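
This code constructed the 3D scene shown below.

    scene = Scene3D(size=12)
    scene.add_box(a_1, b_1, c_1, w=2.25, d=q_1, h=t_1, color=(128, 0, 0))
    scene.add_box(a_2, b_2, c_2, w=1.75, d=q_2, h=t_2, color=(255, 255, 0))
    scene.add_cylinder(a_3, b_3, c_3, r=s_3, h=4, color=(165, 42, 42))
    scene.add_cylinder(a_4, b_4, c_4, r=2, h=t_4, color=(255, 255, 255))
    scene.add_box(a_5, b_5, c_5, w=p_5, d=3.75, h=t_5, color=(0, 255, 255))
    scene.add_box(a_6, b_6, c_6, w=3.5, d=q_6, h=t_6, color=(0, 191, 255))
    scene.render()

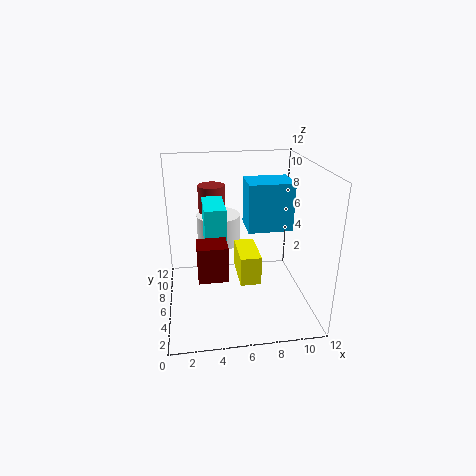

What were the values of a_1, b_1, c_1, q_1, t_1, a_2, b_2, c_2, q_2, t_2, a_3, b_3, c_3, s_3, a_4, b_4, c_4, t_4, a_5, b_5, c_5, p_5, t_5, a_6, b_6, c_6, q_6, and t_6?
a_1 = 2.5
b_1 = 2.25
c_1 = 4.25
q_1 = 2
t_1 = 2.75
a_2 = 6
b_2 = 4.5
c_2 = 2.25
q_2 = 3.75
t_2 = 2.5
a_3 = 4.25
b_3 = 10.75
c_3 = 5.25
s_3 = 1.25
a_4 = 4.75
b_4 = 9.75
c_4 = 4
t_4 = 2.75
a_5 = 3.25
b_5 = 5.25
c_5 = 3.5
p_5 = 1.75
t_5 = 5.25
a_6 = 6.5
b_6 = 4
c_6 = 7.25
q_6 = 2.75
t_6 = 3.75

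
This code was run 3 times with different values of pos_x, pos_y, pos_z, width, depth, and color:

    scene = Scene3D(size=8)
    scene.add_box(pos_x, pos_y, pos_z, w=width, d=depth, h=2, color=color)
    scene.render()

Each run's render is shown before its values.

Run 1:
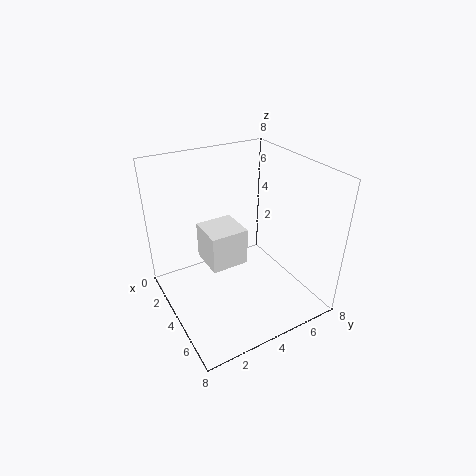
pos_x = 3
pos_y = 2
pos_z = 3
width = 2
depth = 2
color = 'white'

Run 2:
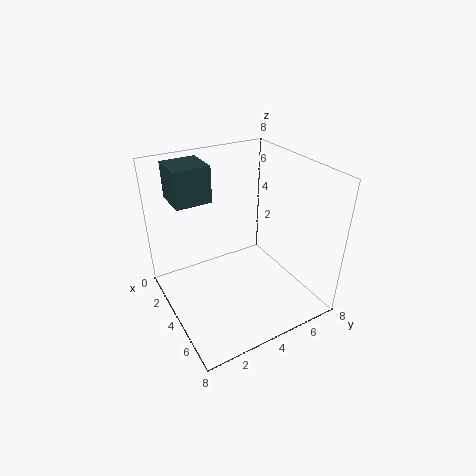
pos_x = 1
pos_y = 1
pos_z = 6
width = 2
depth = 2
color = 'darkslategray'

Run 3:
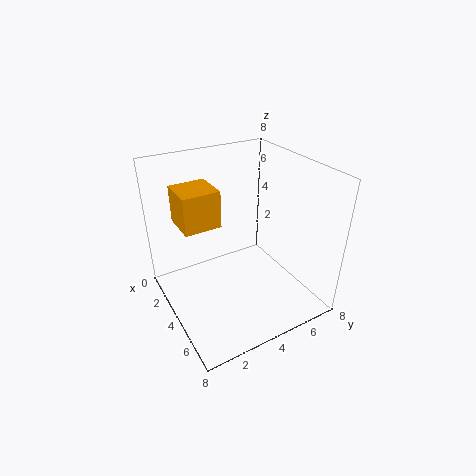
pos_x = 2
pos_y = 1
pos_z = 5
width = 2
depth = 2
color = 'orange'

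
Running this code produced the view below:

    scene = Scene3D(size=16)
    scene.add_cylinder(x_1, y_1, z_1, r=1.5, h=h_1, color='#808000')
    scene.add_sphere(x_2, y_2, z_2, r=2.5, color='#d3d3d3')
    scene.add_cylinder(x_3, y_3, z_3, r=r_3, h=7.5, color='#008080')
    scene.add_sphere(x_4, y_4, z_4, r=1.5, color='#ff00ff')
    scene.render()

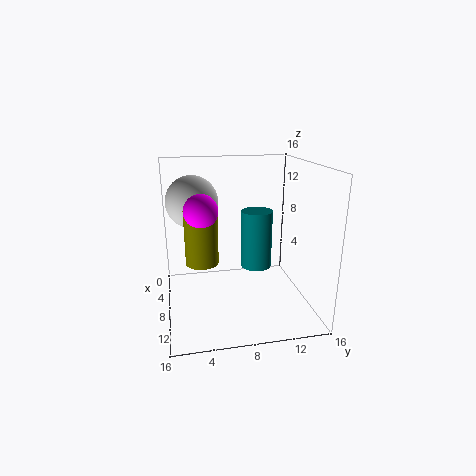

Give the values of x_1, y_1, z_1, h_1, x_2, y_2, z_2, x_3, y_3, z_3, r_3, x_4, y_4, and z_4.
x_1 = 13.5; y_1 = 3.5; z_1 = 8; h_1 = 5; x_2 = 10.5; y_2 = 3; z_2 = 13; x_3 = 3; y_3 = 11.5; z_3 = 2; r_3 = 2; x_4 = 14; y_4 = 3.5; z_4 = 13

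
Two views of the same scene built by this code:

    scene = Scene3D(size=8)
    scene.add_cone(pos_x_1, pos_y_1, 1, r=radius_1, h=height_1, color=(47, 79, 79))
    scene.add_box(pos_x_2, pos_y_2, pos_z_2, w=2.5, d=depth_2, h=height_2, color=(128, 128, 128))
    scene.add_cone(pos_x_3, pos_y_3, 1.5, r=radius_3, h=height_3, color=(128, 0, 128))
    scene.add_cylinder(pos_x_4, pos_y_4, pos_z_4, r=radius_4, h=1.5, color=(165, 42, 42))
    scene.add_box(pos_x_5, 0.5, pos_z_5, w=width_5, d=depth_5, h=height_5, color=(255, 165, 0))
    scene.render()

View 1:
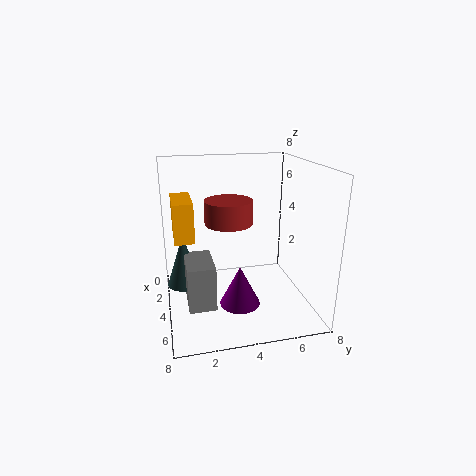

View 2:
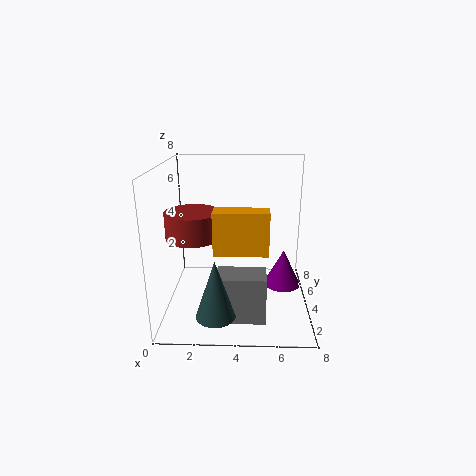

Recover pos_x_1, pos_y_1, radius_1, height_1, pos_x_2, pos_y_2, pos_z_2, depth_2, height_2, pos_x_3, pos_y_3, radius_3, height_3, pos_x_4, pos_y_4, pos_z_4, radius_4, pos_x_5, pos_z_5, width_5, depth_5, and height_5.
pos_x_1 = 3
pos_y_1 = 1
radius_1 = 1
height_1 = 3
pos_x_2 = 3
pos_y_2 = 1
pos_z_2 = 0.5
depth_2 = 1.5
height_2 = 2.5
pos_x_3 = 6.5
pos_y_3 = 3.5
radius_3 = 1
height_3 = 2
pos_x_4 = 1.5
pos_y_4 = 4
pos_z_4 = 4
radius_4 = 1.5
pos_x_5 = 3
pos_z_5 = 4.5
width_5 = 2.5
depth_5 = 1
height_5 = 2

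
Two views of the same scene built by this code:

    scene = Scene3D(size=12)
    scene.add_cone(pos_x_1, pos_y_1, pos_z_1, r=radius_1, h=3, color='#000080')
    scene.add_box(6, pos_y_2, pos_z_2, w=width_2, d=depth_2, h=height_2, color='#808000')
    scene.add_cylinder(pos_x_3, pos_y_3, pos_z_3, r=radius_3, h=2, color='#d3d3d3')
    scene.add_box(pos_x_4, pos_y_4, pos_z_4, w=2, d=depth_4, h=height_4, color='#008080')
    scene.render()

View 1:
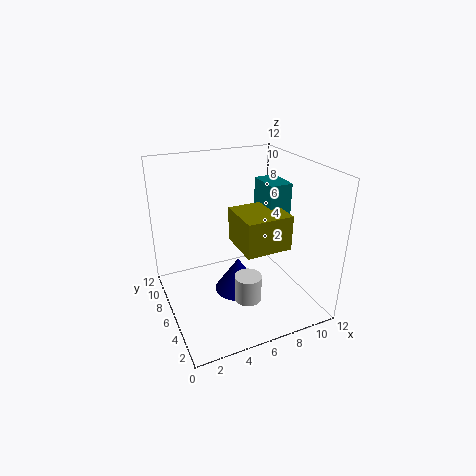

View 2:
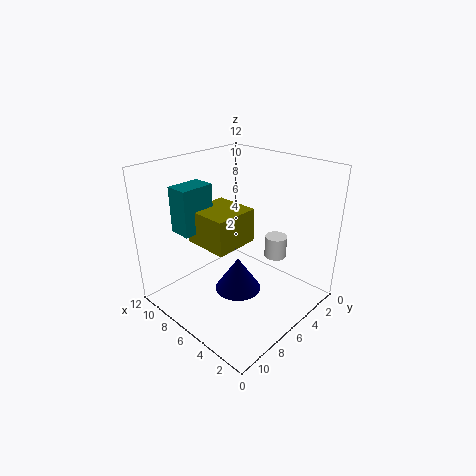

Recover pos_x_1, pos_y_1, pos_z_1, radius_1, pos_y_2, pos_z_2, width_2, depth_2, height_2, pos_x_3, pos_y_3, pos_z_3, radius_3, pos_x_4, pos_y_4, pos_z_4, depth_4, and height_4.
pos_x_1 = 6
pos_y_1 = 6
pos_z_1 = 1
radius_1 = 2
pos_y_2 = 4
pos_z_2 = 5
width_2 = 4
depth_2 = 4
height_2 = 3
pos_x_3 = 5
pos_y_3 = 2
pos_z_3 = 3
radius_3 = 1
pos_x_4 = 9
pos_y_4 = 6
pos_z_4 = 6
depth_4 = 3
height_4 = 4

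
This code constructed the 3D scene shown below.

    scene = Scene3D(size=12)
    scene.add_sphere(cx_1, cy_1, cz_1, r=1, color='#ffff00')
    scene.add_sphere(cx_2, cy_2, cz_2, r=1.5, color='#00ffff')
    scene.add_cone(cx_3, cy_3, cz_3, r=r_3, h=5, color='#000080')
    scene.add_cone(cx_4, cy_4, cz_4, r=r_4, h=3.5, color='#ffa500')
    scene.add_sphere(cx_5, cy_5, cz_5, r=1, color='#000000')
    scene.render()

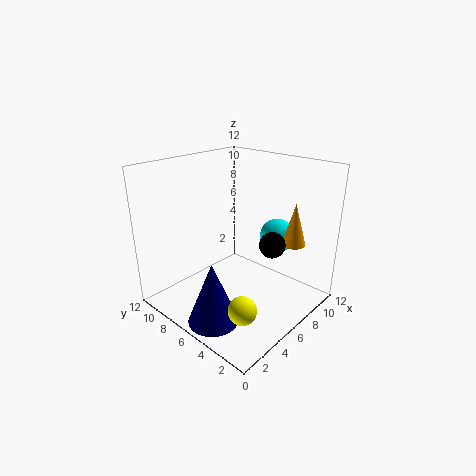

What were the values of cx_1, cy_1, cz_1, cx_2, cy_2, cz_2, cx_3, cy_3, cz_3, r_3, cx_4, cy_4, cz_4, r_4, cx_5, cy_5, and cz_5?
cx_1 = 1.5; cy_1 = 1.5; cz_1 = 3.5; cx_2 = 9.5; cy_2 = 4.5; cz_2 = 5.5; cx_3 = 2; cy_3 = 5; cz_3 = 0.5; r_3 = 2; cx_4 = 9; cy_4 = 2.5; cz_4 = 5.5; r_4 = 1; cx_5 = 6; cy_5 = 2.5; cz_5 = 6.5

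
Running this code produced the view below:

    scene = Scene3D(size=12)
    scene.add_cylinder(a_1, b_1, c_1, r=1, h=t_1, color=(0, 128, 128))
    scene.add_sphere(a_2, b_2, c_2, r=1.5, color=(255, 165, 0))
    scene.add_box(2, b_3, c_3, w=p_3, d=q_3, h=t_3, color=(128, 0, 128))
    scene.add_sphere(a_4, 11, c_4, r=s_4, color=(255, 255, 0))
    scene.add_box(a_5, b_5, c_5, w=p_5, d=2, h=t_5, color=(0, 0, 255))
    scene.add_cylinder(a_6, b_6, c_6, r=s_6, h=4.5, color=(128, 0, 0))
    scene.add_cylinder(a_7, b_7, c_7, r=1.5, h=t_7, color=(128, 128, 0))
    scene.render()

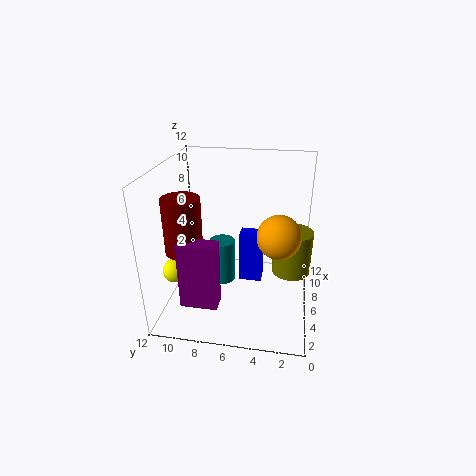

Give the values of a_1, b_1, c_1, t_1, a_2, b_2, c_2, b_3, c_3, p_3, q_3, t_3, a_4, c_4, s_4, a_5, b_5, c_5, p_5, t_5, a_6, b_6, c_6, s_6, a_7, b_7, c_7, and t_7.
a_1 = 4.5, b_1 = 7, c_1 = 3, t_1 = 3.5, a_2 = 2, b_2 = 2.5, c_2 = 8.5, b_3 = 7, c_3 = 1.5, p_3 = 1.5, q_3 = 3, t_3 = 5.5, a_4 = 4, c_4 = 3.5, s_4 = 1, a_5 = 6.5, b_5 = 4, c_5 = 1.5, p_5 = 1.5, t_5 = 4.5, a_6 = 4, b_6 = 10, c_6 = 5.5, s_6 = 1.5, a_7 = 5, b_7 = 1.5, c_7 = 4, t_7 = 3.5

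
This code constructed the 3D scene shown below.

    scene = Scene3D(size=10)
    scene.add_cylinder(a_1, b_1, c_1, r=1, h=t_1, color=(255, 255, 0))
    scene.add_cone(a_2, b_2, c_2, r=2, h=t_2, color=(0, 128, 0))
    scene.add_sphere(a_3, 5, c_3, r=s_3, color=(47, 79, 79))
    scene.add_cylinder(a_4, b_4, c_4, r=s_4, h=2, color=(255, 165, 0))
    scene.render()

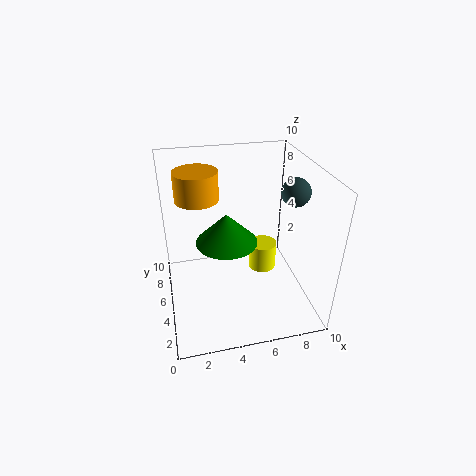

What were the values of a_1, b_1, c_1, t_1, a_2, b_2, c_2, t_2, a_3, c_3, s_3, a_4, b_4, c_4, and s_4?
a_1 = 7, b_1 = 5.5, c_1 = 2, t_1 = 2, a_2 = 4, b_2 = 4, c_2 = 5.5, t_2 = 2, a_3 = 9, c_3 = 8, s_3 = 1, a_4 = 2.5, b_4 = 6.5, c_4 = 7.5, s_4 = 1.5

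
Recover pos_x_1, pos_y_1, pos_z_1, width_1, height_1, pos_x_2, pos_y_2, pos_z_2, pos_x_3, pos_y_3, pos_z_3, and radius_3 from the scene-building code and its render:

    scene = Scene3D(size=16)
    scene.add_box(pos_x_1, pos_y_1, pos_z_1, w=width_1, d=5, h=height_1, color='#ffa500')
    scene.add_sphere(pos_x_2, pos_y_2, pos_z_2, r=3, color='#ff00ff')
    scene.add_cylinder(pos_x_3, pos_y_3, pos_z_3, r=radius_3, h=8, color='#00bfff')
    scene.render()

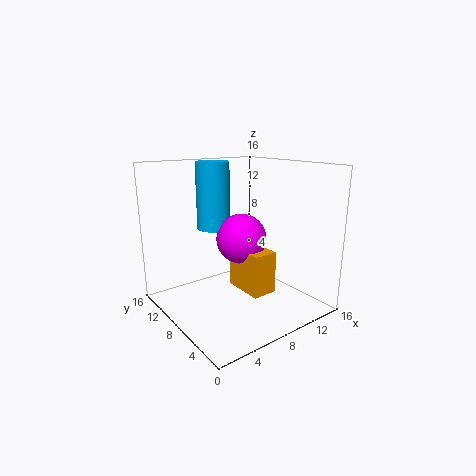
pos_x_1 = 9, pos_y_1 = 6, pos_z_1 = 1, width_1 = 3, height_1 = 5, pos_x_2 = 10, pos_y_2 = 10, pos_z_2 = 7, pos_x_3 = 8, pos_y_3 = 13, pos_z_3 = 8, radius_3 = 2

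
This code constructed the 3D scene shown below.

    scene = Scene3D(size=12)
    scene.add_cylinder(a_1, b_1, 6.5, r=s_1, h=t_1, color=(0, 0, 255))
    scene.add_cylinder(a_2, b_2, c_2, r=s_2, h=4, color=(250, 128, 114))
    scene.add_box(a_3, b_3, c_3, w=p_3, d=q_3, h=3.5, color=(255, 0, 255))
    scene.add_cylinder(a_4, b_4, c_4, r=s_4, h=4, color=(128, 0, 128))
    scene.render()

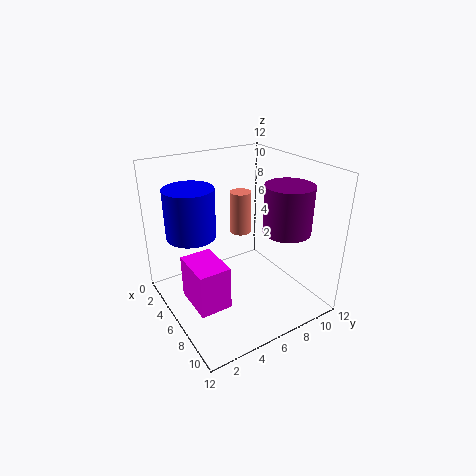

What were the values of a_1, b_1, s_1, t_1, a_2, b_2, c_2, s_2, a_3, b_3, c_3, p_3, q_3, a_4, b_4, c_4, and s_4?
a_1 = 4.5
b_1 = 2.5
s_1 = 2
t_1 = 4
a_2 = 2.5
b_2 = 8.5
c_2 = 4.5
s_2 = 1
a_3 = 5.5
b_3 = 1
c_3 = 2
p_3 = 3.5
q_3 = 2.5
a_4 = 8
b_4 = 9.5
c_4 = 6.5
s_4 = 2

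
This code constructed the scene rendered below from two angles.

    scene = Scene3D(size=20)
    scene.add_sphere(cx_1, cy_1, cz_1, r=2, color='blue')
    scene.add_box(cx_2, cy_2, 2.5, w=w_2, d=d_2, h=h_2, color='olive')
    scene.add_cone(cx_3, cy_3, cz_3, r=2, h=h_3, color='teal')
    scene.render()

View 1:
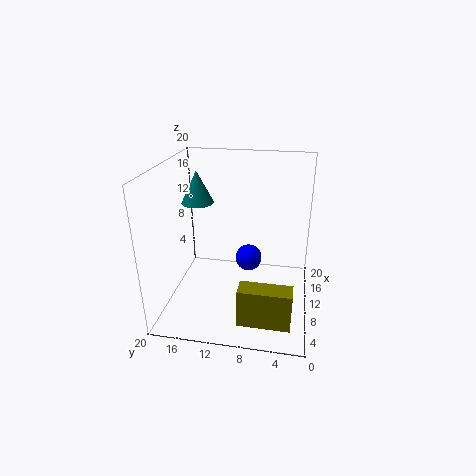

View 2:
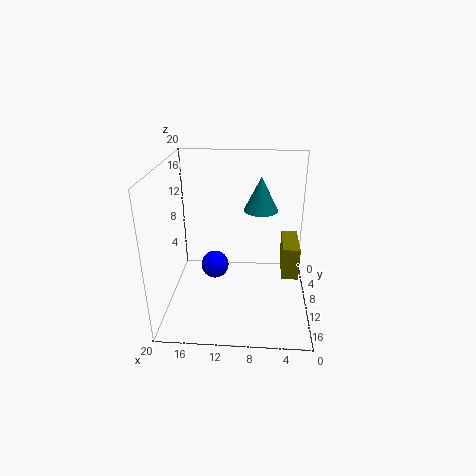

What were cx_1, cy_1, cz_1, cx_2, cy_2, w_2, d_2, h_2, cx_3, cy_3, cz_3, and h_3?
cx_1 = 13.5
cy_1 = 9
cz_1 = 5
cx_2 = 1
cy_2 = 2
w_2 = 2.5
d_2 = 6.5
h_2 = 5
cx_3 = 7
cy_3 = 14.5
cz_3 = 16
h_3 = 4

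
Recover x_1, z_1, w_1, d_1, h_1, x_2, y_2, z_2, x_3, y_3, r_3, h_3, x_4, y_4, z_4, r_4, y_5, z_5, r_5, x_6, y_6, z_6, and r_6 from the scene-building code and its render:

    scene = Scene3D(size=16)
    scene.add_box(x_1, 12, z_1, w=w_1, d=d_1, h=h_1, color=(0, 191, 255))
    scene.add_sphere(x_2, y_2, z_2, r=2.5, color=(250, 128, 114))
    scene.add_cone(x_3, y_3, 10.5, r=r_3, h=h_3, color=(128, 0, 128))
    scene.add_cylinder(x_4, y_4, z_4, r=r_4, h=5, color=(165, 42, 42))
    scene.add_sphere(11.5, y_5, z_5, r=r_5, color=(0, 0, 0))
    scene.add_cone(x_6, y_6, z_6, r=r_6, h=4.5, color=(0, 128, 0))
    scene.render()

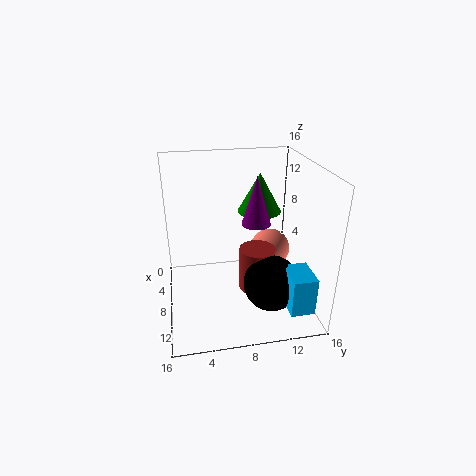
x_1 = 12, z_1 = 2.5, w_1 = 3.5, d_1 = 2.5, h_1 = 4, x_2 = 4, y_2 = 13, z_2 = 4, x_3 = 10, y_3 = 9.5, r_3 = 1.5, h_3 = 5, x_4 = 9, y_4 = 10, z_4 = 2, r_4 = 2, y_5 = 11, z_5 = 4, r_5 = 3, x_6 = 5.5, y_6 = 11, z_6 = 10, r_6 = 2.5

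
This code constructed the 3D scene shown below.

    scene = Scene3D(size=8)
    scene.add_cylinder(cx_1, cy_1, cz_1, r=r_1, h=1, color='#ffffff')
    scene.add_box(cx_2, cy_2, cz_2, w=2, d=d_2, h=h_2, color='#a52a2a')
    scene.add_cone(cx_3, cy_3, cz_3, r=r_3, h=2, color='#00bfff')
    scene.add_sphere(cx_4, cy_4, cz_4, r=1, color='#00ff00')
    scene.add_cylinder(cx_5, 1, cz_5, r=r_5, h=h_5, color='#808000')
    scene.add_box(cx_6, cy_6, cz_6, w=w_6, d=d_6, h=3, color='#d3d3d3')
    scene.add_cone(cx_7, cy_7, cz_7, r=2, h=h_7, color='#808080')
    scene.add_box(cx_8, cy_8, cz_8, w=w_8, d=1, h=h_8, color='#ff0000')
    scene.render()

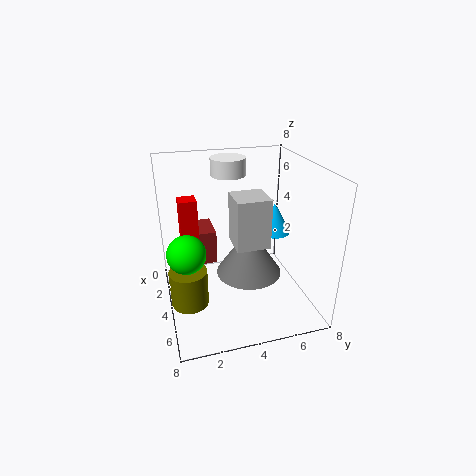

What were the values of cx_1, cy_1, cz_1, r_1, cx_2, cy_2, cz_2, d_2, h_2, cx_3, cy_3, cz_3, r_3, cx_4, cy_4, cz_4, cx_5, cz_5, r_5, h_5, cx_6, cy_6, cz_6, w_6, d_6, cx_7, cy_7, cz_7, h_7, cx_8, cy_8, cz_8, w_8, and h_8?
cx_1 = 2; cy_1 = 4; cz_1 = 7; r_1 = 1; cx_2 = 1; cy_2 = 2; cz_2 = 2; d_2 = 1; h_2 = 2; cx_3 = 2; cy_3 = 7; cz_3 = 3; r_3 = 1; cx_4 = 5; cy_4 = 1; cz_4 = 4; cx_5 = 5; cz_5 = 1; r_5 = 1; h_5 = 2; cx_6 = 2; cy_6 = 4; cz_6 = 3; w_6 = 2; d_6 = 2; cx_7 = 3; cy_7 = 5; cz_7 = 1; h_7 = 3; cx_8 = 2; cy_8 = 1; cz_8 = 3; w_8 = 1; h_8 = 3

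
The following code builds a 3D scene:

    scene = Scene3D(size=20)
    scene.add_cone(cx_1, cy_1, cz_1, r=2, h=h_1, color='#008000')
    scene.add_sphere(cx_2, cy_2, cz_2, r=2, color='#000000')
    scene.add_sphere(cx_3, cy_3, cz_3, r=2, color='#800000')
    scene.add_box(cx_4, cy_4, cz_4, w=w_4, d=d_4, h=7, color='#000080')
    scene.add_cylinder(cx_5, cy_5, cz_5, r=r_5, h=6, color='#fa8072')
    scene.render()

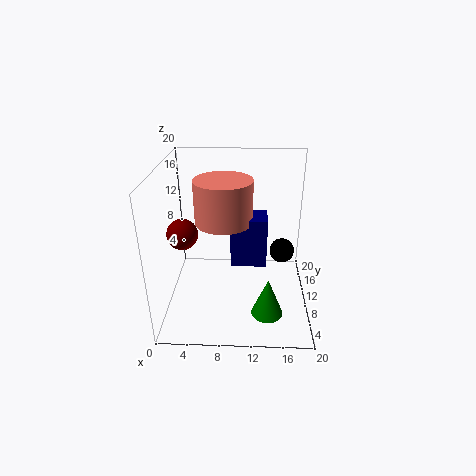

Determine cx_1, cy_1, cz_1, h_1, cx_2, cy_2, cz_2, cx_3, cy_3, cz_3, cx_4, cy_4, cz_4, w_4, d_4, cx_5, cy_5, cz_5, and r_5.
cx_1 = 14; cy_1 = 3; cz_1 = 3; h_1 = 5; cx_2 = 17; cy_2 = 17; cz_2 = 4; cx_3 = 3; cy_3 = 7; cz_3 = 12; cx_4 = 9; cy_4 = 9; cz_4 = 6; w_4 = 5; d_4 = 4; cx_5 = 8; cy_5 = 11; cz_5 = 12; r_5 = 4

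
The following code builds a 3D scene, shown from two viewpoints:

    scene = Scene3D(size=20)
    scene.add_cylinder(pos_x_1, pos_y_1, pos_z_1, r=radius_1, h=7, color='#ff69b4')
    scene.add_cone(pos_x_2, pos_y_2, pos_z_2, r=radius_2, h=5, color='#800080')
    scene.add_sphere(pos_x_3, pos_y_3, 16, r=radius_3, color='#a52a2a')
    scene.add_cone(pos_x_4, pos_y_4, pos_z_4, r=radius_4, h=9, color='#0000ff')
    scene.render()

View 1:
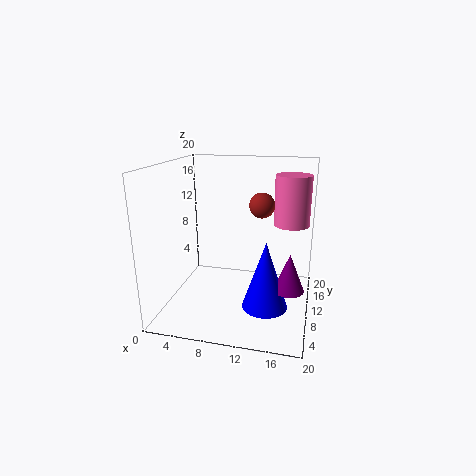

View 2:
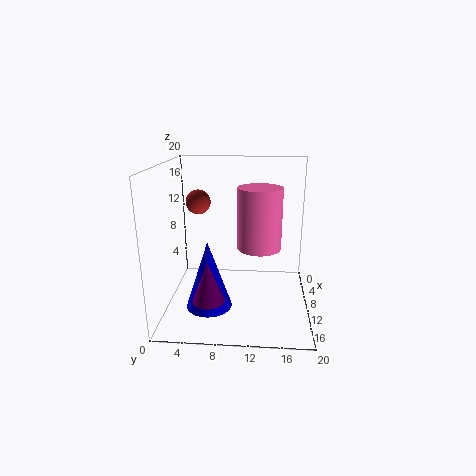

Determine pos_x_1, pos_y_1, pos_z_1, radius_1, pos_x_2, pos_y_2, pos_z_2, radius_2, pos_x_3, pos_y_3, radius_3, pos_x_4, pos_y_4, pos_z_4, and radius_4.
pos_x_1 = 17
pos_y_1 = 13
pos_z_1 = 11.5
radius_1 = 2.5
pos_x_2 = 17.5
pos_y_2 = 7
pos_z_2 = 4.5
radius_2 = 2
pos_x_3 = 14
pos_y_3 = 5.5
radius_3 = 1.5
pos_x_4 = 14.5
pos_y_4 = 6.5
pos_z_4 = 2
radius_4 = 3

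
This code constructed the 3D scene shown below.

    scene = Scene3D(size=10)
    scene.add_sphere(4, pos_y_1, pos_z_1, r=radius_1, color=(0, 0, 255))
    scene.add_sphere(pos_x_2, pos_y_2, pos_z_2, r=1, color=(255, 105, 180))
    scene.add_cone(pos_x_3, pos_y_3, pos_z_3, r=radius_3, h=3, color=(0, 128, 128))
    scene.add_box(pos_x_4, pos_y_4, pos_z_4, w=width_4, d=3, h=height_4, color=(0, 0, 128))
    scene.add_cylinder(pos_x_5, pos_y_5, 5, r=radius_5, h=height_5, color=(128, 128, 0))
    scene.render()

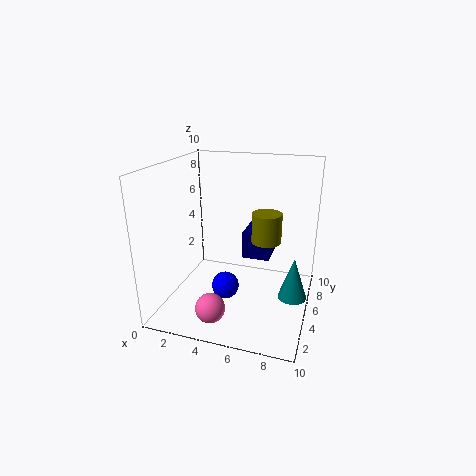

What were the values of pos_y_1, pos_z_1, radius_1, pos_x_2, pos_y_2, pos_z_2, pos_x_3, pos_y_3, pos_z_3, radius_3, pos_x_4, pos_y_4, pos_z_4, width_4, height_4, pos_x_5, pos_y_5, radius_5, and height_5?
pos_y_1 = 5
pos_z_1 = 1
radius_1 = 1
pos_x_2 = 4
pos_y_2 = 2
pos_z_2 = 1
pos_x_3 = 9
pos_y_3 = 5
pos_z_3 = 1
radius_3 = 1
pos_x_4 = 5
pos_y_4 = 6
pos_z_4 = 3
width_4 = 2
height_4 = 2
pos_x_5 = 7
pos_y_5 = 5
radius_5 = 1
height_5 = 2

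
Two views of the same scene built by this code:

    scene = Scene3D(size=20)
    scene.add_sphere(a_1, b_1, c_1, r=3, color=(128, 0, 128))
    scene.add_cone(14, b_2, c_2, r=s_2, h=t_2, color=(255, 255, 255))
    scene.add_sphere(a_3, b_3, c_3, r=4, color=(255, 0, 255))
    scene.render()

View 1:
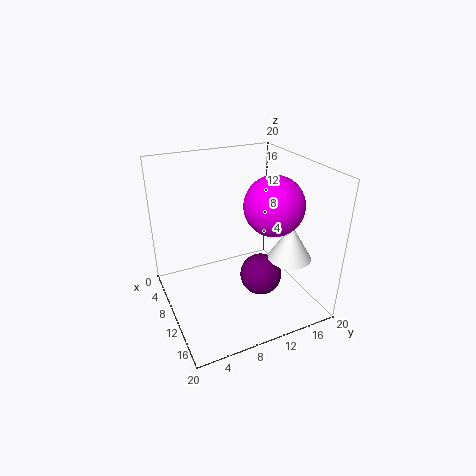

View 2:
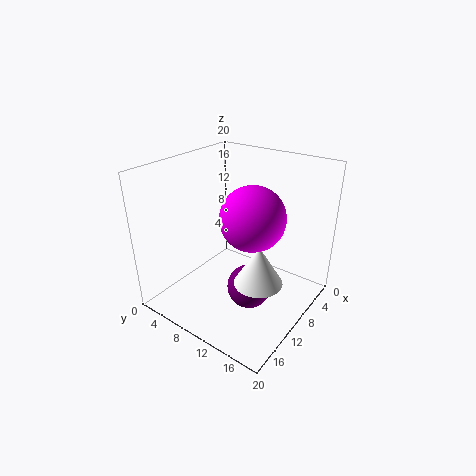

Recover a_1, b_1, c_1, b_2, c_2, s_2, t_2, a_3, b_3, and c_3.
a_1 = 11.5, b_1 = 13, c_1 = 4, b_2 = 16, c_2 = 7.5, s_2 = 3, t_2 = 5, a_3 = 12.5, b_3 = 14, c_3 = 15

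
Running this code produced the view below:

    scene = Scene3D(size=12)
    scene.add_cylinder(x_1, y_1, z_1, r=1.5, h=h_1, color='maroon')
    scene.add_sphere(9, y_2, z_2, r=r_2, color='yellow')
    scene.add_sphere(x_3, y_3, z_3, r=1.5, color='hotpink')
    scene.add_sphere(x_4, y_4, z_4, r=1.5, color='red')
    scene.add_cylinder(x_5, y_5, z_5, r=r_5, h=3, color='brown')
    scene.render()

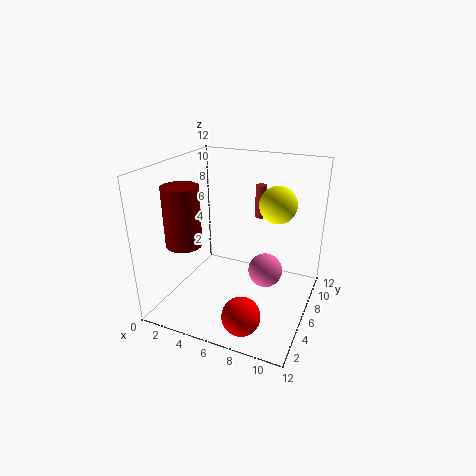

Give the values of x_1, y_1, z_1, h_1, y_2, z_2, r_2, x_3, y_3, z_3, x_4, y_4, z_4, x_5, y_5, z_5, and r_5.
x_1 = 2
y_1 = 4
z_1 = 5.5
h_1 = 5
y_2 = 7
z_2 = 9
r_2 = 1.5
x_3 = 8
y_3 = 7.5
z_3 = 2.5
x_4 = 8
y_4 = 2
z_4 = 1.5
x_5 = 6.5
y_5 = 10
z_5 = 6.5
r_5 = 0.5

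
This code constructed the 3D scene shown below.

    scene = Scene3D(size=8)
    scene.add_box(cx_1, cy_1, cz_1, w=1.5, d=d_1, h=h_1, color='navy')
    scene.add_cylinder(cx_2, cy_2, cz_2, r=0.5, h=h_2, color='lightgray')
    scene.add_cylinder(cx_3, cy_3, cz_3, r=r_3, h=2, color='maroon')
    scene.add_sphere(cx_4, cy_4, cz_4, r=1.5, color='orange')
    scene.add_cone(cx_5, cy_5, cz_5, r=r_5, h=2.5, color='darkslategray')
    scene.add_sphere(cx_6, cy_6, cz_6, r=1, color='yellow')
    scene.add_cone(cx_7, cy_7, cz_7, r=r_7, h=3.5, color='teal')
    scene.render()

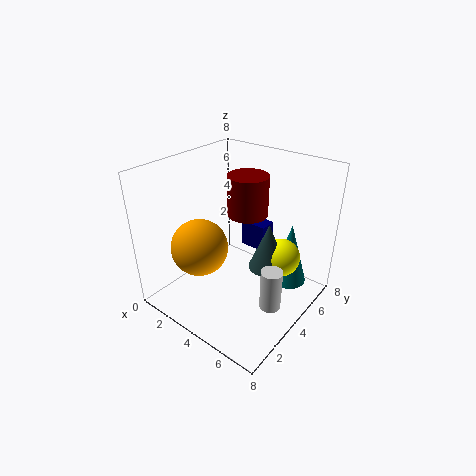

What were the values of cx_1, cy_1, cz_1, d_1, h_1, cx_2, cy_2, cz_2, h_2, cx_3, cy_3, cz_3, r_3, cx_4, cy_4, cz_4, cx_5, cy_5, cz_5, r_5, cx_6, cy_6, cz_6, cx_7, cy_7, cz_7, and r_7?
cx_1 = 3.5; cy_1 = 5; cz_1 = 3; d_1 = 1; h_1 = 1.5; cx_2 = 7.5; cy_2 = 2; cz_2 = 2.5; h_2 = 2; cx_3 = 5; cy_3 = 3.5; cz_3 = 6; r_3 = 1; cx_4 = 3; cy_4 = 2; cz_4 = 4; cx_5 = 6; cy_5 = 4; cz_5 = 3; r_5 = 1; cx_6 = 6.5; cy_6 = 4.5; cz_6 = 3.5; cx_7 = 6.5; cy_7 = 5.5; cz_7 = 1.5; r_7 = 1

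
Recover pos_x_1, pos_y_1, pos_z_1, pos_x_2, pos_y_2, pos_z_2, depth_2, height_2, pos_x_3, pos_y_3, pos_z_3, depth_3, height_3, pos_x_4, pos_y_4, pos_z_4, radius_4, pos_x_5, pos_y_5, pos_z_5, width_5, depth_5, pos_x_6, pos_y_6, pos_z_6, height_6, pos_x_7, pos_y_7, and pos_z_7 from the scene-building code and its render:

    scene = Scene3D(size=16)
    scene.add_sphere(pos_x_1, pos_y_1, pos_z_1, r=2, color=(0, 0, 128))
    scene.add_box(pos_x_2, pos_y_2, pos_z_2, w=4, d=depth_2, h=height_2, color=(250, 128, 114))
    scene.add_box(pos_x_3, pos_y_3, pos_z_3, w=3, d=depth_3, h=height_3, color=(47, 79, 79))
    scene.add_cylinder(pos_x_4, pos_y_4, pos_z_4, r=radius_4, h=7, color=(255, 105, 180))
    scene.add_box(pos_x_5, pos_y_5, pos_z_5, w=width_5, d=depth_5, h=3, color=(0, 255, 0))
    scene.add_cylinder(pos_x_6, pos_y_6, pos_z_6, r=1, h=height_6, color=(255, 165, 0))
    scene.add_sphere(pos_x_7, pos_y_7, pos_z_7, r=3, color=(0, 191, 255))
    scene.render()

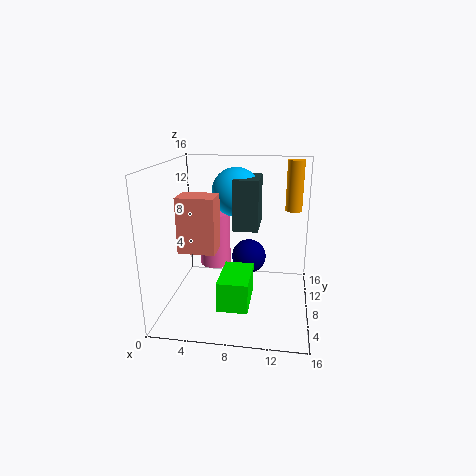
pos_x_1 = 9; pos_y_1 = 10; pos_z_1 = 5; pos_x_2 = 2; pos_y_2 = 5; pos_z_2 = 7; depth_2 = 3; height_2 = 6; pos_x_3 = 7; pos_y_3 = 10; pos_z_3 = 8; depth_3 = 5; height_3 = 6; pos_x_4 = 4; pos_y_4 = 14; pos_z_4 = 2; radius_4 = 2; pos_x_5 = 7; pos_y_5 = 1; pos_z_5 = 3; width_5 = 3; depth_5 = 5; pos_x_6 = 14; pos_y_6 = 13; pos_z_6 = 10; height_6 = 6; pos_x_7 = 7; pos_y_7 = 13; pos_z_7 = 12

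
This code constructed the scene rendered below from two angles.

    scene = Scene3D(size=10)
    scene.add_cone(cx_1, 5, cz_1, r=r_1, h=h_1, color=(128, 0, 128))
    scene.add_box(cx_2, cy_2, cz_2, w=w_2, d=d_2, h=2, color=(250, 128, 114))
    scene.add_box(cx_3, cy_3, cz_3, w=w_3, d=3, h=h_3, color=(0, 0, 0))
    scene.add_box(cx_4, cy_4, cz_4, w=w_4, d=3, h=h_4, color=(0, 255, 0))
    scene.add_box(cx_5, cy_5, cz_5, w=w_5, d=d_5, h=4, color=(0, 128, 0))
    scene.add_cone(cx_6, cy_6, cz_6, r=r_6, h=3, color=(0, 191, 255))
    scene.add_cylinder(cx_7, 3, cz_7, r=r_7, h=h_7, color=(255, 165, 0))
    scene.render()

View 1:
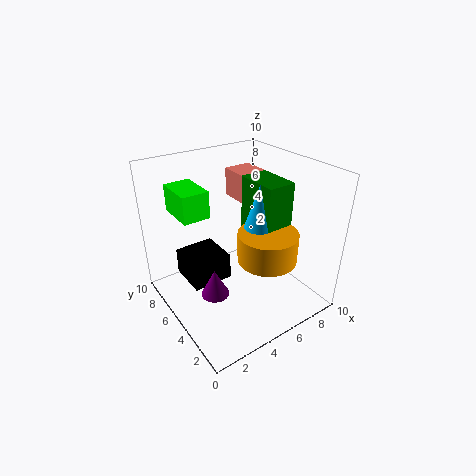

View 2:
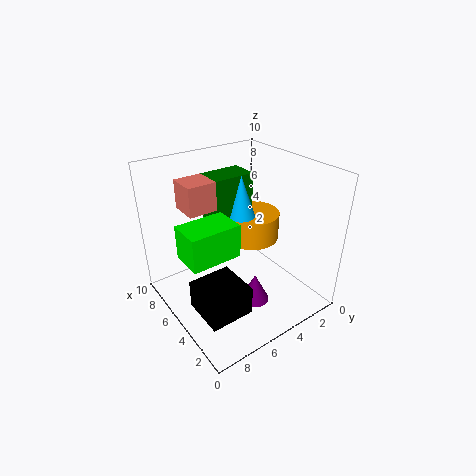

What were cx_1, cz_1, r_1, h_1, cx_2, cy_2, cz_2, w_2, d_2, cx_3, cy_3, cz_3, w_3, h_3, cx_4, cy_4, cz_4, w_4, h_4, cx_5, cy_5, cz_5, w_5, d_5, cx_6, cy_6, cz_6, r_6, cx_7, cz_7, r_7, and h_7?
cx_1 = 3; cz_1 = 1; r_1 = 1; h_1 = 2; cx_2 = 6; cy_2 = 6; cz_2 = 7; w_2 = 2; d_2 = 2; cx_3 = 2; cy_3 = 6; cz_3 = 1; w_3 = 3; h_3 = 2; cx_4 = 2; cy_4 = 7; cz_4 = 6; w_4 = 2; h_4 = 2; cx_5 = 6; cy_5 = 3; cz_5 = 5; w_5 = 2; d_5 = 3; cx_6 = 6; cy_6 = 4; cz_6 = 6; r_6 = 1; cx_7 = 6; cz_7 = 4; r_7 = 2; h_7 = 2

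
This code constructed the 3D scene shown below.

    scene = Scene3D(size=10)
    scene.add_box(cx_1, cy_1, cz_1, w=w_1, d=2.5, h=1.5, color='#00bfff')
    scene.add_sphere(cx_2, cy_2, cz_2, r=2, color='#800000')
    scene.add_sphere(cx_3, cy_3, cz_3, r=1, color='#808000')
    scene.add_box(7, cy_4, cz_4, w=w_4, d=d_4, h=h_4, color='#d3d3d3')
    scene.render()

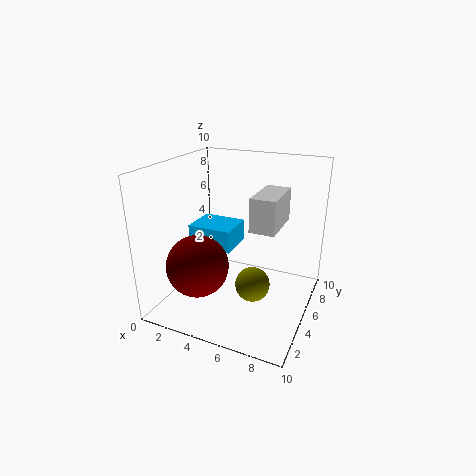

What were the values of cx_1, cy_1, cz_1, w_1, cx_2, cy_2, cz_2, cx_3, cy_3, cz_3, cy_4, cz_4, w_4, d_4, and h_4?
cx_1 = 2, cy_1 = 3.5, cz_1 = 4.5, w_1 = 3, cx_2 = 3.5, cy_2 = 2, cz_2 = 4, cx_3 = 7.5, cy_3 = 1.5, cz_3 = 4, cy_4 = 2, cz_4 = 7, w_4 = 1.5, d_4 = 3, h_4 = 2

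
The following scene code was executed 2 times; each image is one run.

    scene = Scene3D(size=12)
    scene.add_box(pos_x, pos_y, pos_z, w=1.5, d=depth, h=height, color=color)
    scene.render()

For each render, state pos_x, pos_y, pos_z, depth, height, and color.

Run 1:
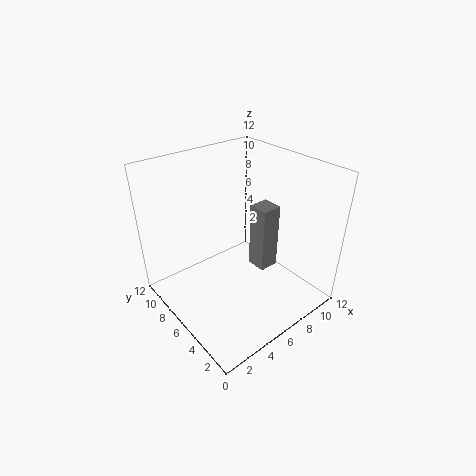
pos_x = 5.5; pos_y = 2.5; pos_z = 5; depth = 1.5; height = 5; color = 'gray'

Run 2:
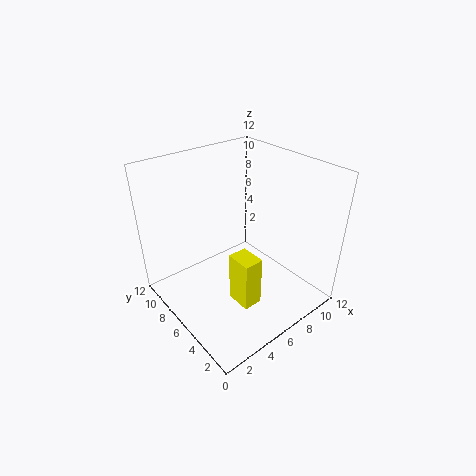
pos_x = 3.5; pos_y = 2; pos_z = 2.5; depth = 2; height = 4; color = 'yellow'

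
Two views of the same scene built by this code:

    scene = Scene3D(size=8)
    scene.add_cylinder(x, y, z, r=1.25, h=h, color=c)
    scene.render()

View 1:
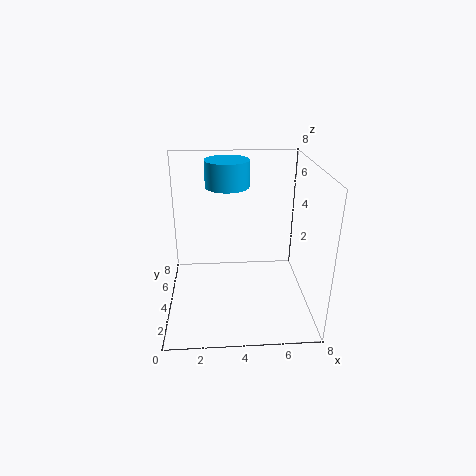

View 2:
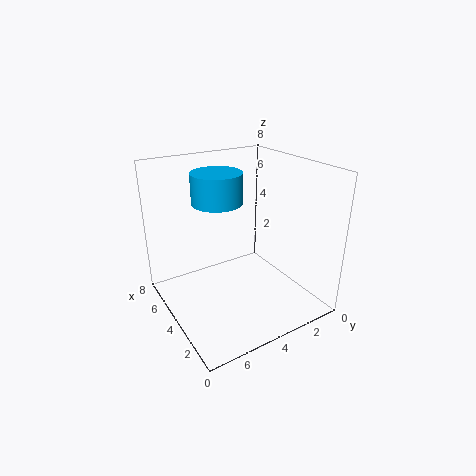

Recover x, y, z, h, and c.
x = 3.5
y = 5.5
z = 6.5
h = 1.5
c = 'deepskyblue'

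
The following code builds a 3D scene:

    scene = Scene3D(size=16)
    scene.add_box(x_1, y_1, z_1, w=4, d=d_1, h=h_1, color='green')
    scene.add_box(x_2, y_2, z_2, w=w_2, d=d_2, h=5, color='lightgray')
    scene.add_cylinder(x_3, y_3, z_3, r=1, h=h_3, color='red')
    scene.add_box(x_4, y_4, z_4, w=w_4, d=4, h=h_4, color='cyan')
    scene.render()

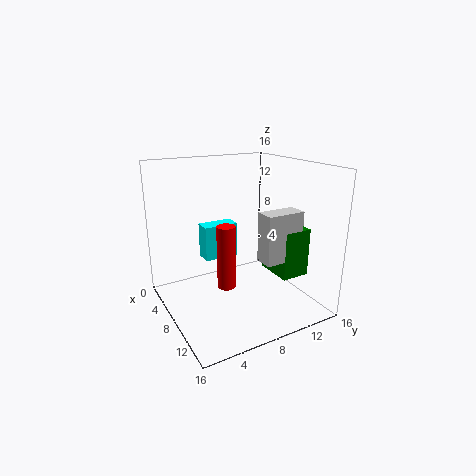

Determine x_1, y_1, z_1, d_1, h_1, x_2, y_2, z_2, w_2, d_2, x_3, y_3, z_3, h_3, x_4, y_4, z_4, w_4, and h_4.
x_1 = 10; y_1 = 10; z_1 = 5; d_1 = 3; h_1 = 5; x_2 = 12; y_2 = 8; z_2 = 7; w_2 = 2; d_2 = 4; x_3 = 9; y_3 = 6; z_3 = 3; h_3 = 7; x_4 = 4; y_4 = 5; z_4 = 5; w_4 = 2; h_4 = 4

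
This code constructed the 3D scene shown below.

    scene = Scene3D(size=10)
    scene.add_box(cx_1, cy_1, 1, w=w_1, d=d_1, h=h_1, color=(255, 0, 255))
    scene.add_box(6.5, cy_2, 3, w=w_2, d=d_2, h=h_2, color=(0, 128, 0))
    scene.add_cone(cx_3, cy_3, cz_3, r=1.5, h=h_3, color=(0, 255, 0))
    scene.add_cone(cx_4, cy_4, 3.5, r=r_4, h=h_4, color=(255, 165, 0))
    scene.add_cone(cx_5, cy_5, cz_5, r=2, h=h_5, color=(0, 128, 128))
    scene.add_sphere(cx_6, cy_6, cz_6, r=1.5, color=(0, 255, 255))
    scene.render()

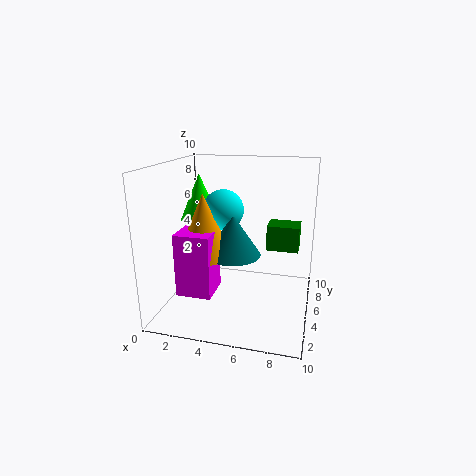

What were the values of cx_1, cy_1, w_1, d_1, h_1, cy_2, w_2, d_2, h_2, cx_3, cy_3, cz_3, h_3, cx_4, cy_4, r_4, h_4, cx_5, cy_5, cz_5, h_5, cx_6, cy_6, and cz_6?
cx_1 = 1, cy_1 = 3, w_1 = 2.5, d_1 = 2.5, h_1 = 4.5, cy_2 = 8, w_2 = 2.5, d_2 = 2, h_2 = 2, cx_3 = 1.5, cy_3 = 7, cz_3 = 5.5, h_3 = 3.5, cx_4 = 2.5, cy_4 = 5, r_4 = 2, h_4 = 4.5, cx_5 = 4.5, cy_5 = 5.5, cz_5 = 3.5, h_5 = 3, cx_6 = 3.5, cy_6 = 6.5, cz_6 = 6.5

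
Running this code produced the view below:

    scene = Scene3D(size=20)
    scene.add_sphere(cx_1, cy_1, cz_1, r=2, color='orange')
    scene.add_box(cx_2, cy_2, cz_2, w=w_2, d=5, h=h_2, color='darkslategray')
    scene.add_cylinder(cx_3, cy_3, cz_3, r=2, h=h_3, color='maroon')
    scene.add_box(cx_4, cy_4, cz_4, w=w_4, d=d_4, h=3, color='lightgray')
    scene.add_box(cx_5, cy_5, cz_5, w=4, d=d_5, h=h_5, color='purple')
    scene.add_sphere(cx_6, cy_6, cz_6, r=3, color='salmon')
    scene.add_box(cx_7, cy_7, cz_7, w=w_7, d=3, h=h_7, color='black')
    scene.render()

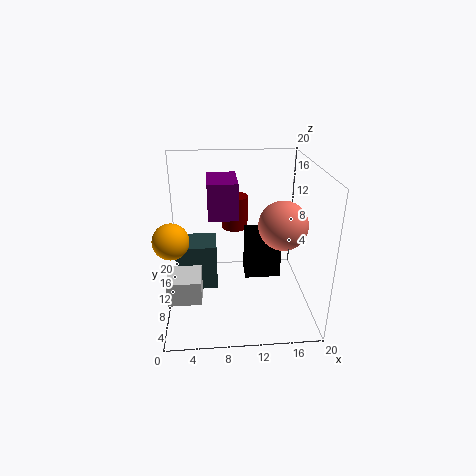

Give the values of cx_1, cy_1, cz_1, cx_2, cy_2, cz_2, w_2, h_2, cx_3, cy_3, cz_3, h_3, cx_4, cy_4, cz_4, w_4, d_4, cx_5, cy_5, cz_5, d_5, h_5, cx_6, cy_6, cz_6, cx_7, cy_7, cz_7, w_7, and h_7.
cx_1 = 2; cy_1 = 2; cz_1 = 14; cx_2 = 1; cy_2 = 11; cz_2 = 1; w_2 = 6; h_2 = 7; cx_3 = 10; cy_3 = 16; cz_3 = 9; h_3 = 5; cx_4 = 1; cy_4 = 1; cz_4 = 6; w_4 = 4; d_4 = 4; cx_5 = 6; cy_5 = 9; cz_5 = 13; d_5 = 6; h_5 = 5; cx_6 = 15; cy_6 = 5; cz_6 = 14; cx_7 = 11; cy_7 = 9; cz_7 = 4; w_7 = 5; h_7 = 7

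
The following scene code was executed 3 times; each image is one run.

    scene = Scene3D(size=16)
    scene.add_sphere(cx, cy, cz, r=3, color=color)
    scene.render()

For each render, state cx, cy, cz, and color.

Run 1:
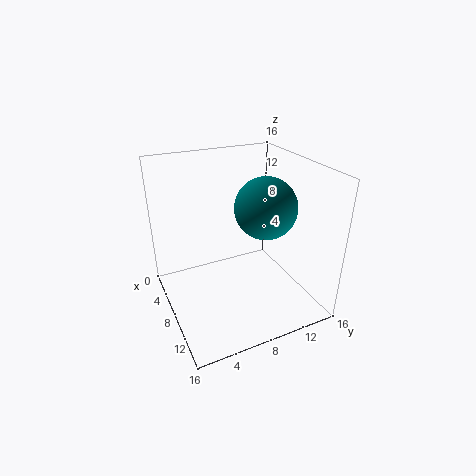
cx = 12, cy = 9, cz = 13, color = 'teal'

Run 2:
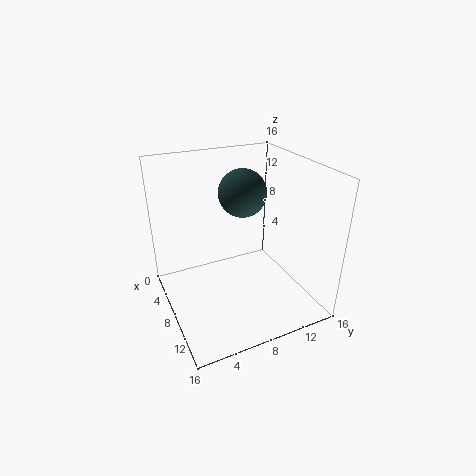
cx = 3, cy = 11, cz = 11, color = 'darkslategray'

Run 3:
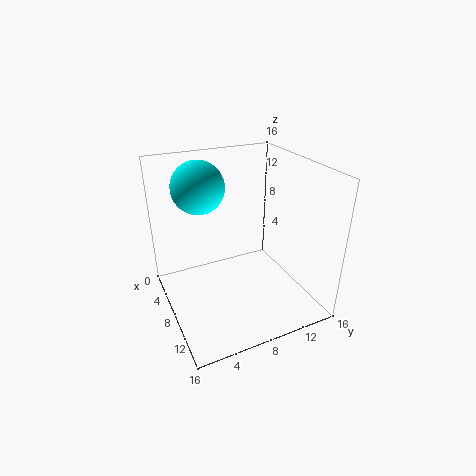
cx = 4, cy = 5, cz = 13, color = 'cyan'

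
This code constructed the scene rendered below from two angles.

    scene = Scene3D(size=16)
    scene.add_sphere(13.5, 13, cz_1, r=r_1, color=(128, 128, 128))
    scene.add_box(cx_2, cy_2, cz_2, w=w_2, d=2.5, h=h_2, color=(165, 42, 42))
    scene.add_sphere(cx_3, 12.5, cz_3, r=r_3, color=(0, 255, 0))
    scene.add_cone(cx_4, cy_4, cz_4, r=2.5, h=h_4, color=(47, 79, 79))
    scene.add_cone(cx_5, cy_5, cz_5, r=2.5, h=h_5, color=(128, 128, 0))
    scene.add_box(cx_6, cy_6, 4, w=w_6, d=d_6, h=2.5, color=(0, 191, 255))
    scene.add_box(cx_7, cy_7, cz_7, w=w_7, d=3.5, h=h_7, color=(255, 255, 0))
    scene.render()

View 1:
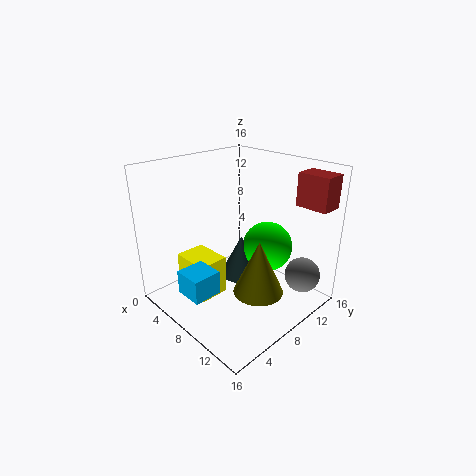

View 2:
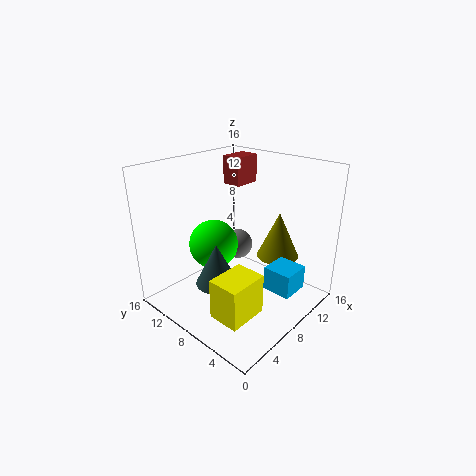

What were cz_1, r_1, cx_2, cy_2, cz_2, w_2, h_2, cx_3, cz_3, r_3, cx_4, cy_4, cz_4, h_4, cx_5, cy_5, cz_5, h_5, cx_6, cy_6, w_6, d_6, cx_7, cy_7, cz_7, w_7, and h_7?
cz_1 = 3.5
r_1 = 2
cx_2 = 12.5
cy_2 = 12
cz_2 = 12
w_2 = 3.5
h_2 = 3.5
cx_3 = 8.5
cz_3 = 5.5
r_3 = 3
cx_4 = 6.5
cy_4 = 10
cz_4 = 2
h_4 = 5
cx_5 = 13
cy_5 = 6
cz_5 = 4.5
h_5 = 5.5
cx_6 = 7
cy_6 = 0.5
w_6 = 3
d_6 = 3
cx_7 = 2.5
cy_7 = 3.5
cz_7 = 1
w_7 = 4.5
h_7 = 4.5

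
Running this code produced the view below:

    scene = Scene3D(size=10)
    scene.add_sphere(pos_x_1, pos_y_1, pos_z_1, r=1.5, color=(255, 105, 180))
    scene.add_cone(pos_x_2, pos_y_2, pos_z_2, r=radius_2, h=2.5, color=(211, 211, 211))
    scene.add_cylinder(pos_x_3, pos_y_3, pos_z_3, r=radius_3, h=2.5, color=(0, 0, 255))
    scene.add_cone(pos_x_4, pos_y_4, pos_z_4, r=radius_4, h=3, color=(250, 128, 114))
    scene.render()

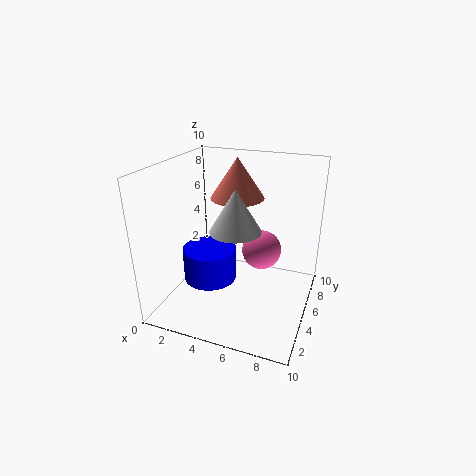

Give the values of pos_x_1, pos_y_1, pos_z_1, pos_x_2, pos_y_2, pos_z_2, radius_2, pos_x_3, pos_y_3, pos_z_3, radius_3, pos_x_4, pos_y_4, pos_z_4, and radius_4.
pos_x_1 = 6
pos_y_1 = 7.5
pos_z_1 = 3
pos_x_2 = 6
pos_y_2 = 2
pos_z_2 = 7
radius_2 = 1.5
pos_x_3 = 2.5
pos_y_3 = 5.5
pos_z_3 = 1
radius_3 = 2
pos_x_4 = 4
pos_y_4 = 7.5
pos_z_4 = 7
radius_4 = 2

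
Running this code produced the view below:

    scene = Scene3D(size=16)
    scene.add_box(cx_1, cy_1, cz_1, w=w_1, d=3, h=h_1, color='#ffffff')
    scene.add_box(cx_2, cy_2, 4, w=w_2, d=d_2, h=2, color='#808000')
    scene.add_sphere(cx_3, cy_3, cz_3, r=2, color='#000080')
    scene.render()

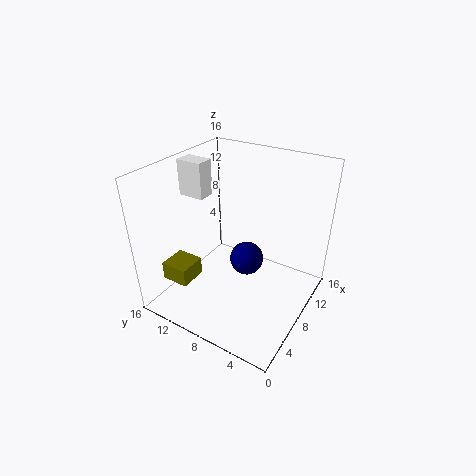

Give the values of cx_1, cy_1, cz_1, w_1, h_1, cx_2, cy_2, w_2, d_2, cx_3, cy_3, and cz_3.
cx_1 = 7
cy_1 = 12
cz_1 = 12
w_1 = 2
h_1 = 4
cx_2 = 2
cy_2 = 11
w_2 = 3
d_2 = 3
cx_3 = 10
cy_3 = 8
cz_3 = 4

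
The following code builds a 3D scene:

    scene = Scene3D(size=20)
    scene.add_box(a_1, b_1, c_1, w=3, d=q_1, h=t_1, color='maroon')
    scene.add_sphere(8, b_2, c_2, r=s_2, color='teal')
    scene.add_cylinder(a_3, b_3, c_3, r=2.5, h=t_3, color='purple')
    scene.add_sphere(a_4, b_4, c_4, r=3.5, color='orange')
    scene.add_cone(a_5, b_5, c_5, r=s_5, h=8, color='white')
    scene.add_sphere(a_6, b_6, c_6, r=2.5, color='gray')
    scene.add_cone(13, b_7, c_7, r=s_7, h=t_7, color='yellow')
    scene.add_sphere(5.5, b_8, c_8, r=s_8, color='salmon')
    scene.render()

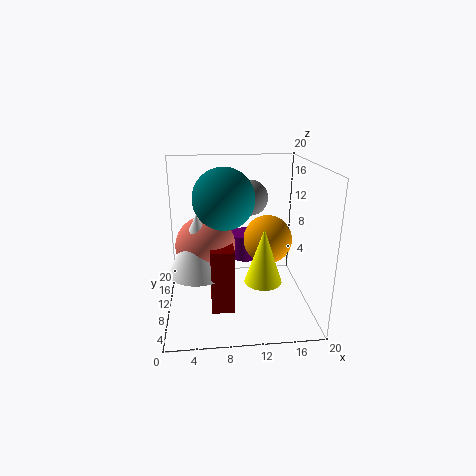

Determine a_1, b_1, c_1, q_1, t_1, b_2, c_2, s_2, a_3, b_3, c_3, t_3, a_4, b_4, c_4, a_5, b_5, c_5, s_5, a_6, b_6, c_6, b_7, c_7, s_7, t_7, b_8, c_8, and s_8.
a_1 = 6
b_1 = 4
c_1 = 2
q_1 = 3.5
t_1 = 8.5
b_2 = 8.5
c_2 = 16
s_2 = 4
a_3 = 12
b_3 = 17
c_3 = 4
t_3 = 4
a_4 = 14.5
b_4 = 11.5
c_4 = 9
a_5 = 4.5
b_5 = 7.5
c_5 = 6.5
s_5 = 4
a_6 = 12
b_6 = 12.5
c_6 = 15
b_7 = 6.5
c_7 = 5
s_7 = 2.5
t_7 = 7.5
b_8 = 9
c_8 = 9.5
s_8 = 4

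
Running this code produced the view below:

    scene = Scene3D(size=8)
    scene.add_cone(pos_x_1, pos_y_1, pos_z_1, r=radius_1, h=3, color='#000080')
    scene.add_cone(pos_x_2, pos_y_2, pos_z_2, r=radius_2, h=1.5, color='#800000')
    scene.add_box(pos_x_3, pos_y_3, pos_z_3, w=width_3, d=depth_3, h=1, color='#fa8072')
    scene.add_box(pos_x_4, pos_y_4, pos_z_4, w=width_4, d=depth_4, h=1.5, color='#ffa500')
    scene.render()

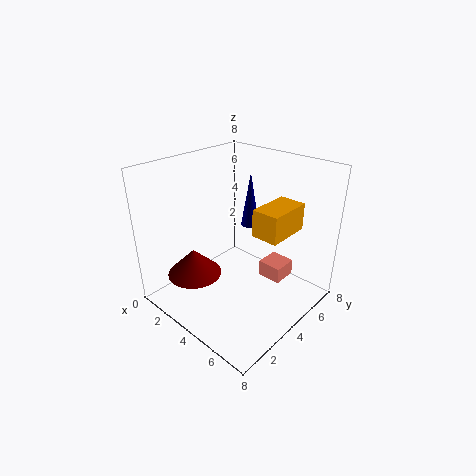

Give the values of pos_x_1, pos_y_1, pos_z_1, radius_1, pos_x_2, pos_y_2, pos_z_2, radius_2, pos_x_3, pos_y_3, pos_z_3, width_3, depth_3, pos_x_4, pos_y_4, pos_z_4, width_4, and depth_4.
pos_x_1 = 4; pos_y_1 = 5; pos_z_1 = 4.5; radius_1 = 0.5; pos_x_2 = 2.5; pos_y_2 = 2; pos_z_2 = 2; radius_2 = 1.5; pos_x_3 = 4; pos_y_3 = 6; pos_z_3 = 0.5; width_3 = 1.5; depth_3 = 1.5; pos_x_4 = 5; pos_y_4 = 4; pos_z_4 = 4.5; width_4 = 1.5; depth_4 = 2.5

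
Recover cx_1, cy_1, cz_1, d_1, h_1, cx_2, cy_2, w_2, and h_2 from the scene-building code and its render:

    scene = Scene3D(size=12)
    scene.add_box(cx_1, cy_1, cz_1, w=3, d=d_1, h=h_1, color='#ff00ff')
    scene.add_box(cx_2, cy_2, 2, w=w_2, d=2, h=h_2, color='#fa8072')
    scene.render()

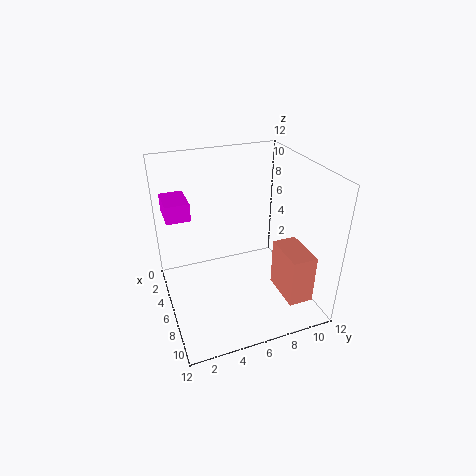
cx_1 = 1.5, cy_1 = 0.5, cz_1 = 7.5, d_1 = 2, h_1 = 1.5, cx_2 = 7.5, cy_2 = 8.5, w_2 = 3.5, h_2 = 4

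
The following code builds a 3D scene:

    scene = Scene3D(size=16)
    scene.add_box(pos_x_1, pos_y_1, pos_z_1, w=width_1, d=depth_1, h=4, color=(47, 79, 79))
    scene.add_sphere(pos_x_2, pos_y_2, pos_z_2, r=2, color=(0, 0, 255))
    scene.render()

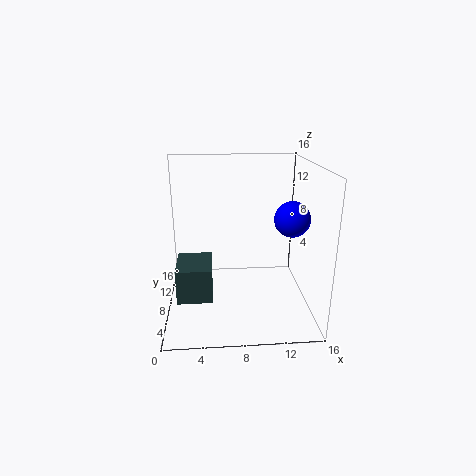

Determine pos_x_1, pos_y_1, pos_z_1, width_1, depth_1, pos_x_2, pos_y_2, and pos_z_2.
pos_x_1 = 1
pos_y_1 = 6
pos_z_1 = 1
width_1 = 4
depth_1 = 5
pos_x_2 = 14
pos_y_2 = 8
pos_z_2 = 10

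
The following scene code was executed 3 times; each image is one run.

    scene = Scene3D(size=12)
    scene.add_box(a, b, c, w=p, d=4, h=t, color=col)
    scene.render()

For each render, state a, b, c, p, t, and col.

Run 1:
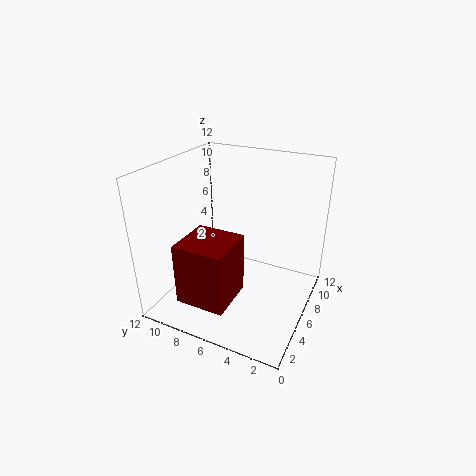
a = 1, b = 5, c = 2, p = 4, t = 5, col = 'maroon'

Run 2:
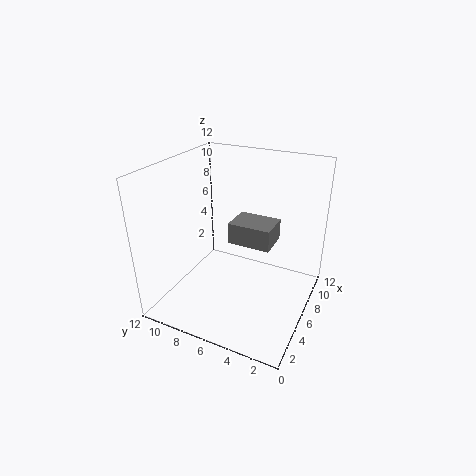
a = 8, b = 4, c = 4, p = 3, t = 2, col = 'gray'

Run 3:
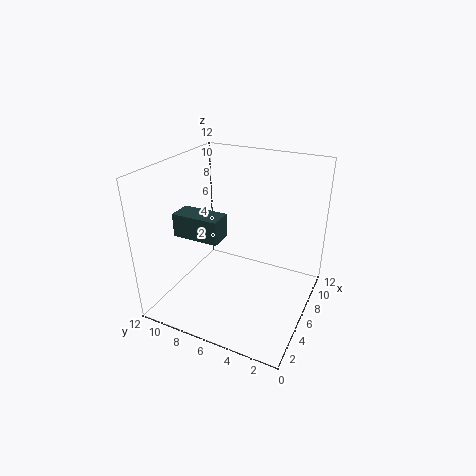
a = 4, b = 7, c = 6, p = 2, t = 2, col = 'darkslategray'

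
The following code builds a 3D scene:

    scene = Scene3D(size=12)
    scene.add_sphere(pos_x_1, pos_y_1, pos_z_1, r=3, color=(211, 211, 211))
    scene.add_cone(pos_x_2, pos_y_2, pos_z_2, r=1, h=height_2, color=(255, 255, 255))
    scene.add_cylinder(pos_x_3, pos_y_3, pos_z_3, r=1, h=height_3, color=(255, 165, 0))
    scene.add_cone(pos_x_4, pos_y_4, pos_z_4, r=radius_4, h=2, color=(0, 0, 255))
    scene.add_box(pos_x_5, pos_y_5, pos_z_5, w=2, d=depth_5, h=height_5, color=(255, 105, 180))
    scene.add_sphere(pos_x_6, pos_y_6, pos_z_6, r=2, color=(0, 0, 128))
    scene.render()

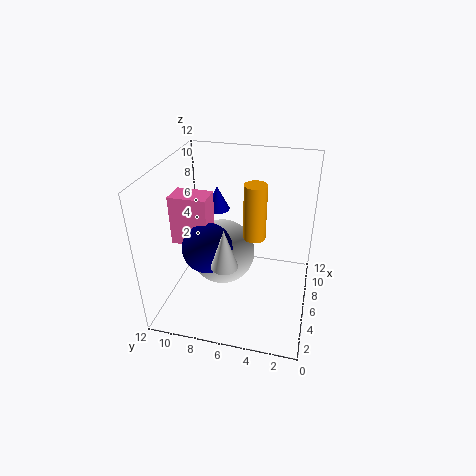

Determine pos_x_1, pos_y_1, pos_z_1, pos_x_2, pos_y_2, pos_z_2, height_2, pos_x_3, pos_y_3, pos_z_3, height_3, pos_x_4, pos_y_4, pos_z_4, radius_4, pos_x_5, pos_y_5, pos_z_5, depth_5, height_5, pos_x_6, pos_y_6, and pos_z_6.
pos_x_1 = 8
pos_y_1 = 8
pos_z_1 = 3
pos_x_2 = 2
pos_y_2 = 6
pos_z_2 = 6
height_2 = 3
pos_x_3 = 8
pos_y_3 = 5
pos_z_3 = 5
height_3 = 5
pos_x_4 = 7
pos_y_4 = 8
pos_z_4 = 8
radius_4 = 1
pos_x_5 = 4
pos_y_5 = 8
pos_z_5 = 6
depth_5 = 3
height_5 = 4
pos_x_6 = 4
pos_y_6 = 8
pos_z_6 = 6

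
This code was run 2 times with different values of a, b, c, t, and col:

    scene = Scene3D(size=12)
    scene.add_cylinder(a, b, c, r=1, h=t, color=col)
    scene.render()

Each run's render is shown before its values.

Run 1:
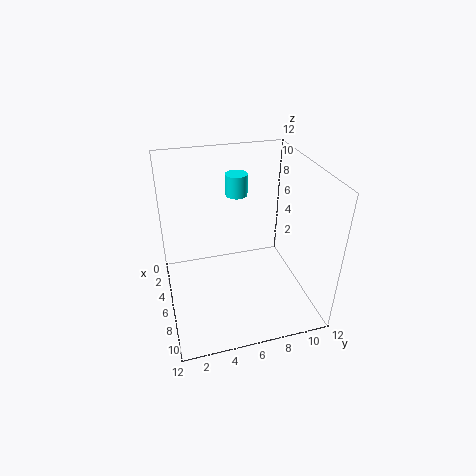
a = 2, b = 7, c = 8, t = 2, col = 'cyan'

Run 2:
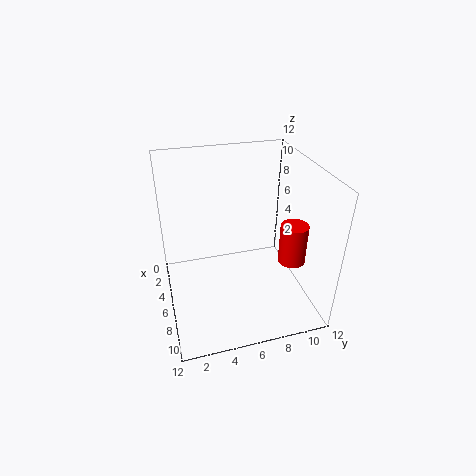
a = 10, b = 9, c = 6, t = 3, col = 'red'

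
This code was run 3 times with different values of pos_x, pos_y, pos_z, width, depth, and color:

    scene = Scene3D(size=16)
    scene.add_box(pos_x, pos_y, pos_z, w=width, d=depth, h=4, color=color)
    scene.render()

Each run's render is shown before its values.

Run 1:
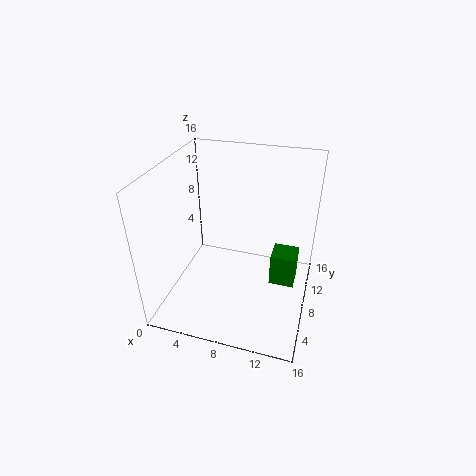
pos_x = 11.5, pos_y = 9.5, pos_z = 1, width = 3, depth = 3, color = 'green'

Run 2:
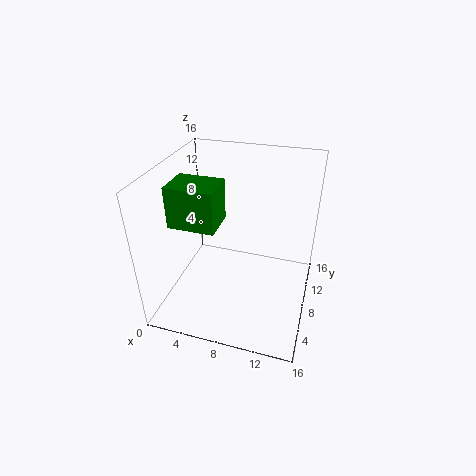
pos_x = 3, pos_y = 2, pos_z = 12, width = 4.5, depth = 3.5, color = 'green'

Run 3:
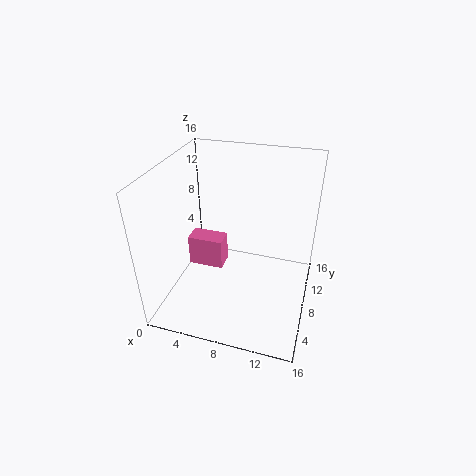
pos_x = 0.5, pos_y = 10.5, pos_z = 1, width = 4.5, depth = 2.5, color = 'hotpink'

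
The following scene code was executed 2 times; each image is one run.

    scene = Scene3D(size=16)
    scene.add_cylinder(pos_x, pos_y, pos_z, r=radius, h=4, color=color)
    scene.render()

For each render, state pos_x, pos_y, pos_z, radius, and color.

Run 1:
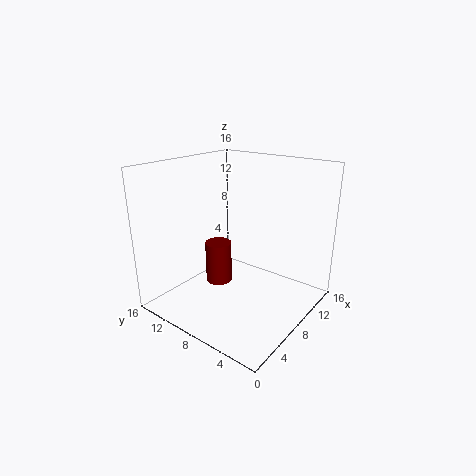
pos_x = 3.25; pos_y = 6.75; pos_z = 5.5; radius = 1.25; color = 'maroon'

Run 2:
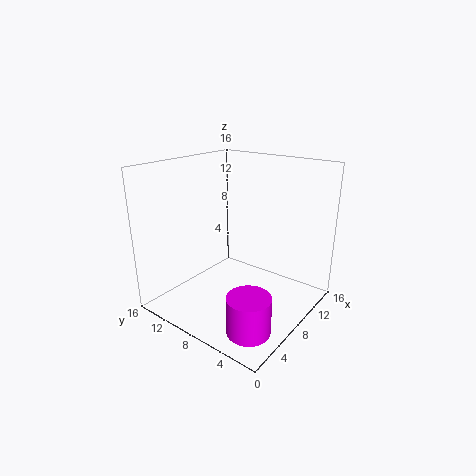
pos_x = 3.5; pos_y = 3.25; pos_z = 0.5; radius = 2.25; color = 'magenta'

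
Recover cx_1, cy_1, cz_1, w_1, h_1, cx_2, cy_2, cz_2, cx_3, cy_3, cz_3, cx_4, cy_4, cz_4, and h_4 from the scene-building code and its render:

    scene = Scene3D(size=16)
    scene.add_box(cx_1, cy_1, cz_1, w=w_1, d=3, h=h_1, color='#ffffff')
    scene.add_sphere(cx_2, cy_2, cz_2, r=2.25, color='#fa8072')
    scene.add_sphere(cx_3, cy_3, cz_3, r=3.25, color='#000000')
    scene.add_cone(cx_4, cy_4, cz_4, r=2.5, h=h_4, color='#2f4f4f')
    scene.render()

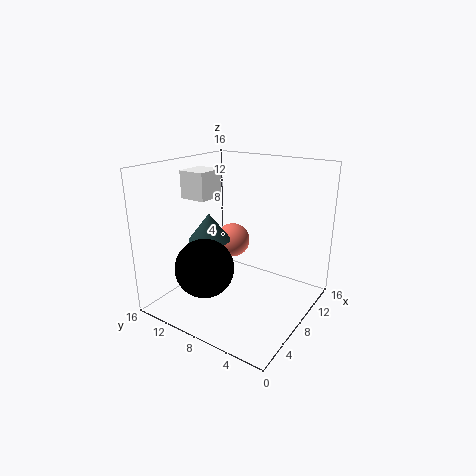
cx_1 = 5.5; cy_1 = 10.75; cz_1 = 12.25; w_1 = 3.25; h_1 = 3; cx_2 = 13.5; cy_2 = 12.5; cz_2 = 4.75; cx_3 = 4.75; cy_3 = 10.25; cz_3 = 5; cx_4 = 8.25; cy_4 = 12.25; cz_4 = 6.75; h_4 = 3.25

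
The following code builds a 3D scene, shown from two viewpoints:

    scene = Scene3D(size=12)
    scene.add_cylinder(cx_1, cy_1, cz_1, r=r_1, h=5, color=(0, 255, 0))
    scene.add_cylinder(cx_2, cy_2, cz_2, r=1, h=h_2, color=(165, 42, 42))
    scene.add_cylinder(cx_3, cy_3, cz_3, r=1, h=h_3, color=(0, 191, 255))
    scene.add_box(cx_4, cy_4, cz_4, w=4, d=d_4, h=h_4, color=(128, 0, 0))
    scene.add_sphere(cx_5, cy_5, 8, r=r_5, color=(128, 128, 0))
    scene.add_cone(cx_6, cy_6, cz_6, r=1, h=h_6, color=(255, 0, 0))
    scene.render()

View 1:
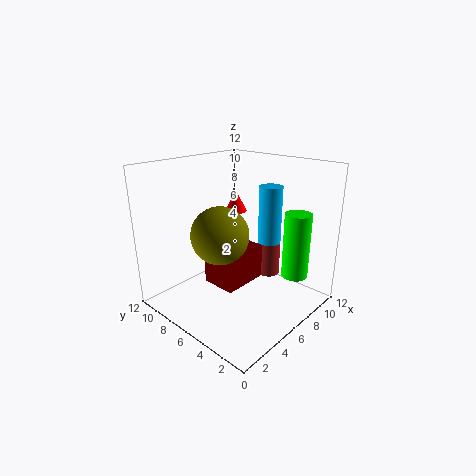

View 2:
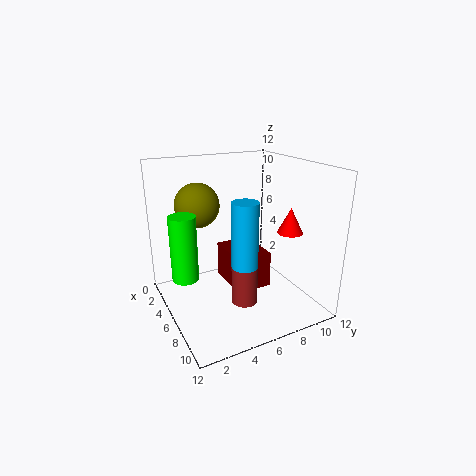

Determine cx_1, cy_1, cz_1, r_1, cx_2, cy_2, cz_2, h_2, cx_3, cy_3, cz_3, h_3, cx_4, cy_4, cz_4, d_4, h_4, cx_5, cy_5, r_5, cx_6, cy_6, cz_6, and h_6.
cx_1 = 7
cy_1 = 1
cz_1 = 4
r_1 = 1
cx_2 = 9
cy_2 = 5
cz_2 = 2
h_2 = 3
cx_3 = 9
cy_3 = 5
cz_3 = 5
h_3 = 5
cx_4 = 4
cy_4 = 5
cz_4 = 2
d_4 = 3
h_4 = 3
cx_5 = 2
cy_5 = 4
r_5 = 2
cx_6 = 9
cy_6 = 9
cz_6 = 7
h_6 = 2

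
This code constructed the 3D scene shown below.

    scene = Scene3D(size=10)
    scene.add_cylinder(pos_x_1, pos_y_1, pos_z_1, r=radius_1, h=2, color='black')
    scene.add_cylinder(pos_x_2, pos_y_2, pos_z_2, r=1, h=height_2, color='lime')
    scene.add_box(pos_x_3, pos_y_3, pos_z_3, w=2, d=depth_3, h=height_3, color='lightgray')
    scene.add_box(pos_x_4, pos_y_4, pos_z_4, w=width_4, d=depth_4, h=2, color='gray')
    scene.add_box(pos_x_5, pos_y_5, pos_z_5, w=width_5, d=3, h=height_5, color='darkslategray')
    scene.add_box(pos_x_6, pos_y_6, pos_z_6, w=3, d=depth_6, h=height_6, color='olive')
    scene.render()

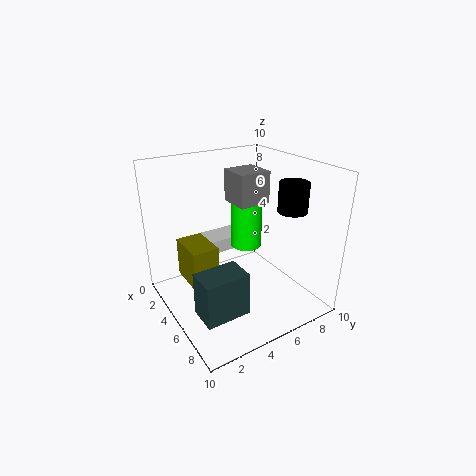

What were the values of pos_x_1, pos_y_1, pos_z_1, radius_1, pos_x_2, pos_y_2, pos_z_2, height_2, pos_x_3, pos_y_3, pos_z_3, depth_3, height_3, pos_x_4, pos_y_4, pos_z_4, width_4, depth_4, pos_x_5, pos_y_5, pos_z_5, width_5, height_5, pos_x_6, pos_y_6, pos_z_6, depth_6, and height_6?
pos_x_1 = 7, pos_y_1 = 8, pos_z_1 = 7, radius_1 = 1, pos_x_2 = 6, pos_y_2 = 5, pos_z_2 = 5, height_2 = 3, pos_x_3 = 1, pos_y_3 = 4, pos_z_3 = 3, depth_3 = 3, height_3 = 1, pos_x_4 = 5, pos_y_4 = 4, pos_z_4 = 8, width_4 = 2, depth_4 = 2, pos_x_5 = 6, pos_y_5 = 1, pos_z_5 = 1, width_5 = 2, height_5 = 3, pos_x_6 = 1, pos_y_6 = 2, pos_z_6 = 1, depth_6 = 2, height_6 = 3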